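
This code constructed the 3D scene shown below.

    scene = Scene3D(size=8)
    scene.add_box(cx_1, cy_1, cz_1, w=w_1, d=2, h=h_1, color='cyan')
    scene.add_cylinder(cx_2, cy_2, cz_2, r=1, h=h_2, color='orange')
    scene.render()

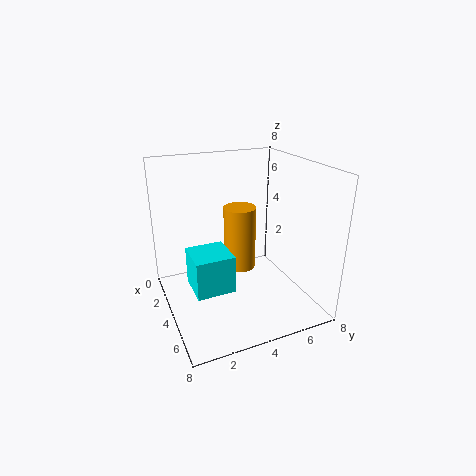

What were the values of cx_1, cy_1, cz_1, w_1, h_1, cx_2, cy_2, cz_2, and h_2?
cx_1 = 4, cy_1 = 1, cz_1 = 2, w_1 = 2, h_1 = 2, cx_2 = 2, cy_2 = 5, cz_2 = 1, h_2 = 4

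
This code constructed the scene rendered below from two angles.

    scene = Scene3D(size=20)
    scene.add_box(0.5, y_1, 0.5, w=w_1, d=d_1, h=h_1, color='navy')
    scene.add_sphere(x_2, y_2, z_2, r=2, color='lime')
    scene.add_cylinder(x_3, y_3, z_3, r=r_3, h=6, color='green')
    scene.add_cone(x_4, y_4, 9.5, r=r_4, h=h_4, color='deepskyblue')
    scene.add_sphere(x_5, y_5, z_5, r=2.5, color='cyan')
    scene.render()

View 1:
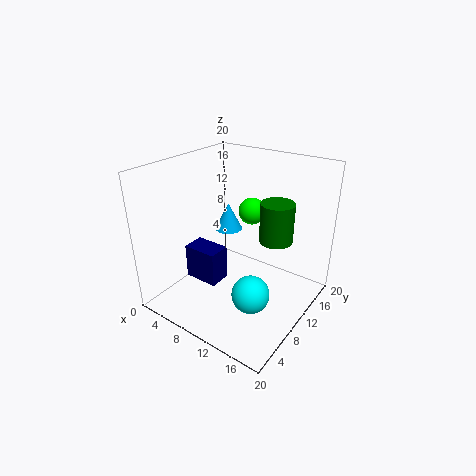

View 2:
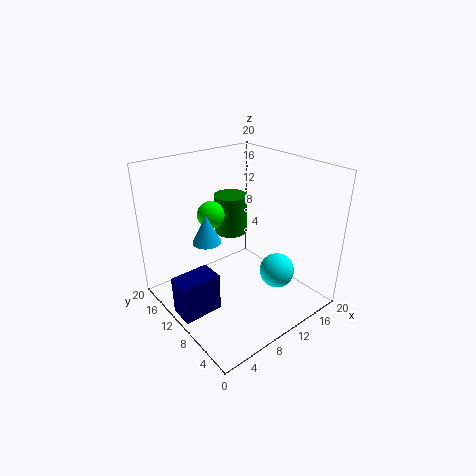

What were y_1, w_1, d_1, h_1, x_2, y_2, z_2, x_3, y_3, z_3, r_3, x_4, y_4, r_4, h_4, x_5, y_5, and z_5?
y_1 = 9, w_1 = 5.5, d_1 = 3.5, h_1 = 5.5, x_2 = 9, y_2 = 15, z_2 = 12, x_3 = 13, y_3 = 15.5, z_3 = 8, r_3 = 2.5, x_4 = 6.5, y_4 = 12.5, r_4 = 2, h_4 = 4, x_5 = 14.5, y_5 = 6.5, z_5 = 4.5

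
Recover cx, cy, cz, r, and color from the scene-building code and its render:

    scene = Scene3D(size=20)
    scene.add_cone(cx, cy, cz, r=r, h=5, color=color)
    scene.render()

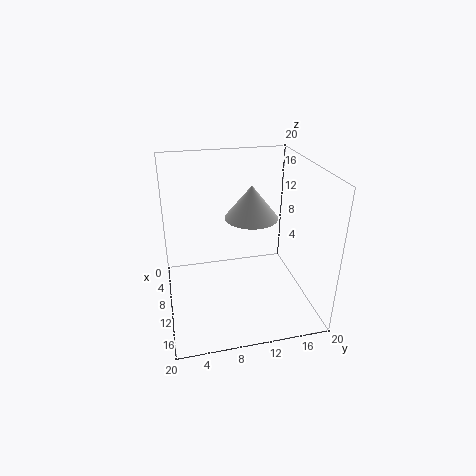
cx = 6, cy = 13, cz = 11, r = 4, color = 'lightgray'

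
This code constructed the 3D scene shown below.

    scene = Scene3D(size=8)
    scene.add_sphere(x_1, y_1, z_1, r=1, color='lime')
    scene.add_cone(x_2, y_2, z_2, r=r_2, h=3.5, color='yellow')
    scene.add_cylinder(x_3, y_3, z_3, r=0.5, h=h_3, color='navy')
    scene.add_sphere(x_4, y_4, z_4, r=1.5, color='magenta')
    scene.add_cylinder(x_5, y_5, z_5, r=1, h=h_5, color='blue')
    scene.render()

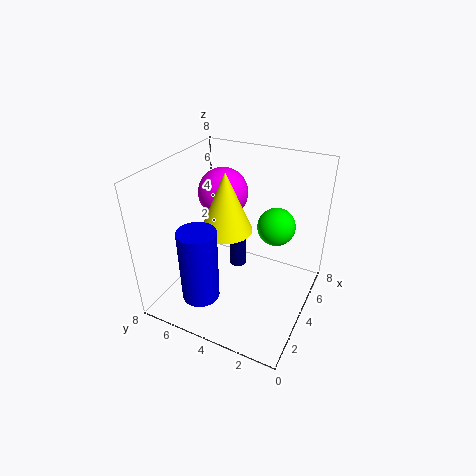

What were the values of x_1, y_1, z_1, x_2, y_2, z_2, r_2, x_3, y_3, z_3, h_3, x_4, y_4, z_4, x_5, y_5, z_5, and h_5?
x_1 = 4.5; y_1 = 2; z_1 = 5; x_2 = 4.5; y_2 = 5; z_2 = 4; r_2 = 1.5; x_3 = 5; y_3 = 4.5; z_3 = 1.5; h_3 = 2; x_4 = 6; y_4 = 6; z_4 = 5.5; x_5 = 1.5; y_5 = 5; z_5 = 1.5; h_5 = 4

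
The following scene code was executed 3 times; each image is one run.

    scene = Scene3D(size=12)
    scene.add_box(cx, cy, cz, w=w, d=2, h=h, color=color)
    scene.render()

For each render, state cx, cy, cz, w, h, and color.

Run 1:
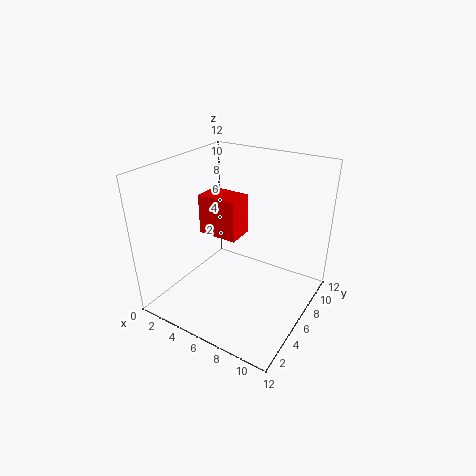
cx = 4.5; cy = 3; cz = 7.5; w = 3; h = 3; color = 'red'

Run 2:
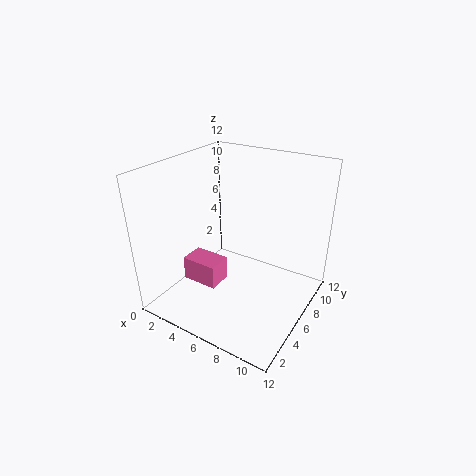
cx = 2.5; cy = 3; cz = 2.5; w = 3; h = 2; color = 'hotpink'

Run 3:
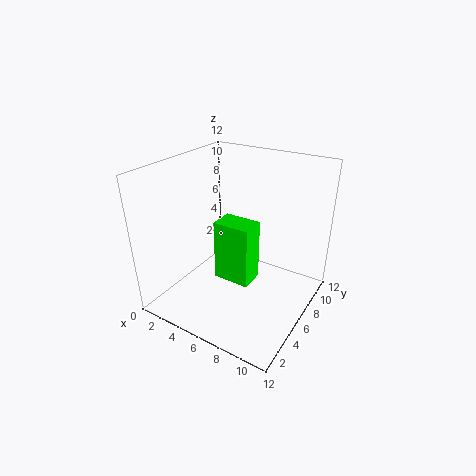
cx = 5; cy = 4; cz = 3; w = 3; h = 5; color = 'lime'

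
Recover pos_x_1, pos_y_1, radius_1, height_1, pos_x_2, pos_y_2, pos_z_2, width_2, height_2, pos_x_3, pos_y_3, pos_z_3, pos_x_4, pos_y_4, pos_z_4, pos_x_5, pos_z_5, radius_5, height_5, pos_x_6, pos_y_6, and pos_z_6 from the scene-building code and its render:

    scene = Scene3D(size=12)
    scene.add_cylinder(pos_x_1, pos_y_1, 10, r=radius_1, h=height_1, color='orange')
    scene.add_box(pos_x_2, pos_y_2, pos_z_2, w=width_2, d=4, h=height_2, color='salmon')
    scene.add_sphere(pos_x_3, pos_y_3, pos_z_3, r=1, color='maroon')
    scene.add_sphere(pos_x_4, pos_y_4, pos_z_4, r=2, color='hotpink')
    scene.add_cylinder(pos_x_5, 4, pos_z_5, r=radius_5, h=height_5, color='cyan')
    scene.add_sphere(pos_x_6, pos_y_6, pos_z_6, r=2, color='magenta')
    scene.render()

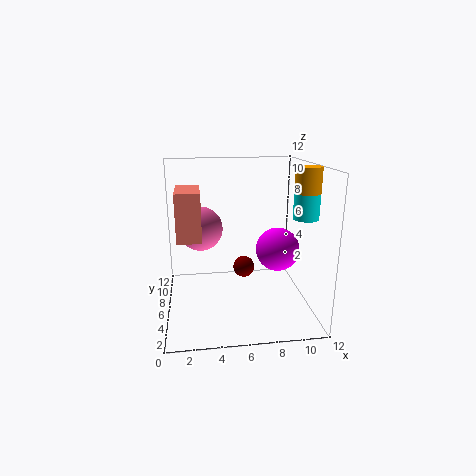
pos_x_1 = 11; pos_y_1 = 4; radius_1 = 1; height_1 = 2; pos_x_2 = 1; pos_y_2 = 5; pos_z_2 = 6; width_2 = 2; height_2 = 4; pos_x_3 = 7; pos_y_3 = 9; pos_z_3 = 2; pos_x_4 = 3; pos_y_4 = 9; pos_z_4 = 6; pos_x_5 = 11; pos_z_5 = 8; radius_5 = 1; height_5 = 2; pos_x_6 = 10; pos_y_6 = 8; pos_z_6 = 4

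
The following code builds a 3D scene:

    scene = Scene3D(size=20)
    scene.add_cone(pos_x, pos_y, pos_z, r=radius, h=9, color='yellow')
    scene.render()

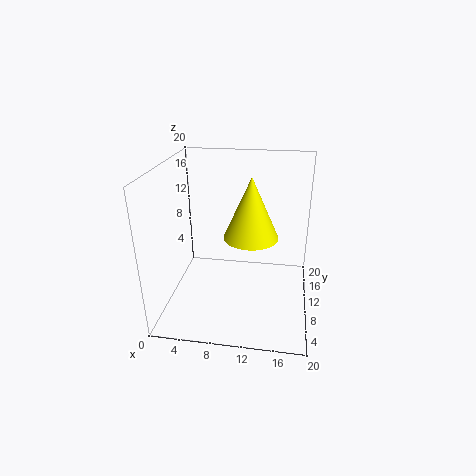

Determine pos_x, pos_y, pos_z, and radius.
pos_x = 11.5
pos_y = 12.5
pos_z = 9
radius = 4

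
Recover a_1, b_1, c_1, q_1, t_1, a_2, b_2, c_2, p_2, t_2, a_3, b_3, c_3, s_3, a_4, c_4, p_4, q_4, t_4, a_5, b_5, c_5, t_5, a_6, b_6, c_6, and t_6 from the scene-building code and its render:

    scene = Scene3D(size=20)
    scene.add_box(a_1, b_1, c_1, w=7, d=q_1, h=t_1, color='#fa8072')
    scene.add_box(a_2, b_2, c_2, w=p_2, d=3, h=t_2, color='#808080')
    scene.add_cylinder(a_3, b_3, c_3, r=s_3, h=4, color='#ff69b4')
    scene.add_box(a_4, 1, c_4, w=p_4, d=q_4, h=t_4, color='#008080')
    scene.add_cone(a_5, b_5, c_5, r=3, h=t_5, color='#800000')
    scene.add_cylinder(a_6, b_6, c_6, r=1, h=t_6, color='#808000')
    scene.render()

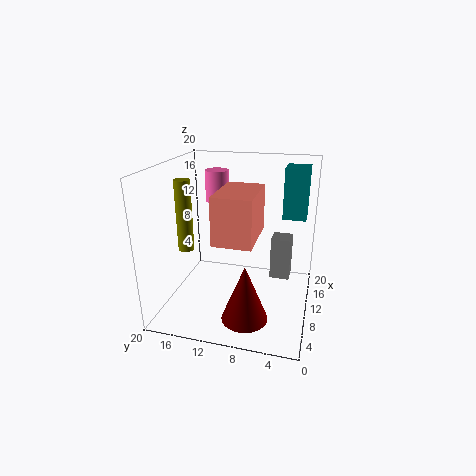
a_1 = 0.5
b_1 = 6
c_1 = 13
q_1 = 4.5
t_1 = 5.5
a_2 = 14
b_2 = 3
c_2 = 2
p_2 = 3
t_2 = 6.5
a_3 = 9
b_3 = 12.5
c_3 = 15.5
s_3 = 1.5
a_4 = 9.5
c_4 = 13.5
p_4 = 3.5
q_4 = 3
t_4 = 6.5
a_5 = 4
b_5 = 7.5
c_5 = 1.5
t_5 = 7.5
a_6 = 5
b_6 = 15.5
c_6 = 10
t_6 = 9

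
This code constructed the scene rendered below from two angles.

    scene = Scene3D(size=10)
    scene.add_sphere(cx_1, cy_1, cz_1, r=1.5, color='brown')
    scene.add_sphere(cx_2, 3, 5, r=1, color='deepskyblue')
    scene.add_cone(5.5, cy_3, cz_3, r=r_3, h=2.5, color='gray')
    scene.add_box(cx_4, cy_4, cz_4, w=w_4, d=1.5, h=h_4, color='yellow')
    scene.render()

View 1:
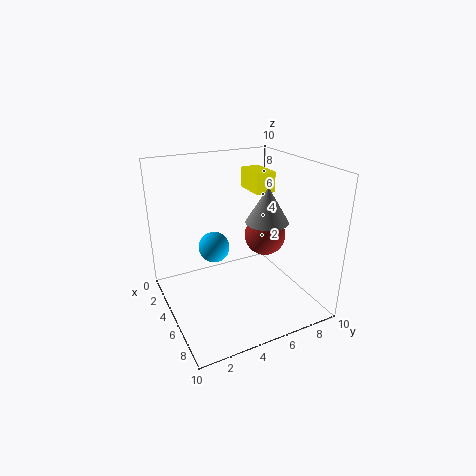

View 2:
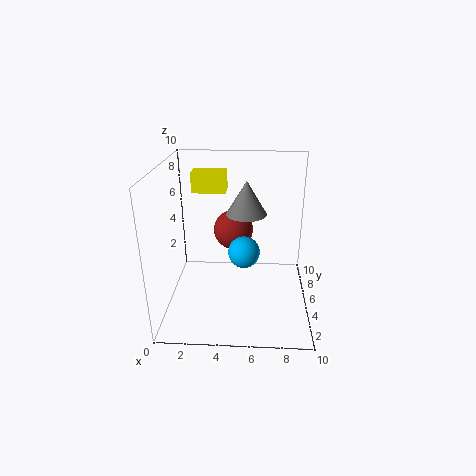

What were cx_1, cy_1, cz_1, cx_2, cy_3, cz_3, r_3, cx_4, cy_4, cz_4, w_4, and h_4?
cx_1 = 4.5
cy_1 = 7.5
cz_1 = 4.5
cx_2 = 5.5
cy_3 = 7
cz_3 = 6
r_3 = 1.5
cx_4 = 1.5
cy_4 = 7
cz_4 = 7.5
w_4 = 2.5
h_4 = 1.5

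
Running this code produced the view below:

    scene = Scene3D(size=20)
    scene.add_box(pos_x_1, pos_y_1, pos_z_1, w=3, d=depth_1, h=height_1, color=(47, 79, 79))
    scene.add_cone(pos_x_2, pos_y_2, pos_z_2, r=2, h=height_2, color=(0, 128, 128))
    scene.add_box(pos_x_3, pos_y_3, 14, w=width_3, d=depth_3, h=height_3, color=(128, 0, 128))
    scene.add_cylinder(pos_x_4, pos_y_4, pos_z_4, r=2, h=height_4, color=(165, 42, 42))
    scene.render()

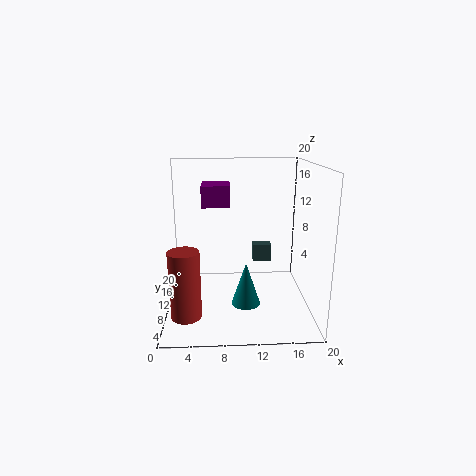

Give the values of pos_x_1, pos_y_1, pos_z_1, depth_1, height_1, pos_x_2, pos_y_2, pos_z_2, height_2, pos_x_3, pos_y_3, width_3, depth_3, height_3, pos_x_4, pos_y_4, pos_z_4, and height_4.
pos_x_1 = 13; pos_y_1 = 18; pos_z_1 = 3; depth_1 = 2; height_1 = 3; pos_x_2 = 11; pos_y_2 = 8; pos_z_2 = 1; height_2 = 6; pos_x_3 = 5; pos_y_3 = 11; width_3 = 4; depth_3 = 5; height_3 = 3; pos_x_4 = 3; pos_y_4 = 5; pos_z_4 = 1; height_4 = 9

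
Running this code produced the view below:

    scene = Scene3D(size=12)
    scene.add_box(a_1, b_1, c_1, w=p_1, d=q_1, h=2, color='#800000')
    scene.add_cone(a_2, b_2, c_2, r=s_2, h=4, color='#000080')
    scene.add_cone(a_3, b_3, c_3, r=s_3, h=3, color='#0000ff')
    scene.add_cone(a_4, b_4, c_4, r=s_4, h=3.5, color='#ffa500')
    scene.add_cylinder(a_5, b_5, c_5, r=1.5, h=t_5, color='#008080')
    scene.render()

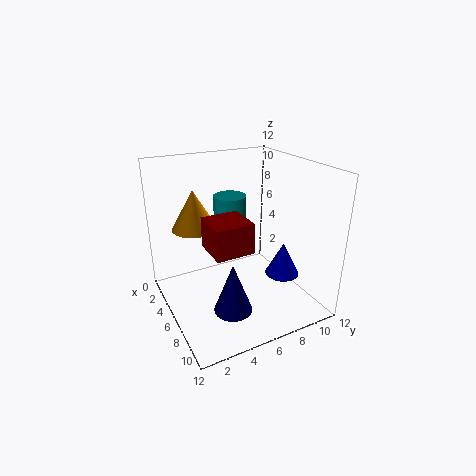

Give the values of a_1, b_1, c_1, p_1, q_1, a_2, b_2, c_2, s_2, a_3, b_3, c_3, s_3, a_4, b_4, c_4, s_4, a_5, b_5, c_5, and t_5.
a_1 = 9.5, b_1 = 1.5, c_1 = 8, p_1 = 2.5, q_1 = 2.5, a_2 = 9, b_2 = 4, c_2 = 1.5, s_2 = 1.5, a_3 = 7, b_3 = 10, c_3 = 2, s_3 = 1.5, a_4 = 2.5, b_4 = 3.5, c_4 = 6, s_4 = 2, a_5 = 2.5, b_5 = 7, c_5 = 6.5, t_5 = 2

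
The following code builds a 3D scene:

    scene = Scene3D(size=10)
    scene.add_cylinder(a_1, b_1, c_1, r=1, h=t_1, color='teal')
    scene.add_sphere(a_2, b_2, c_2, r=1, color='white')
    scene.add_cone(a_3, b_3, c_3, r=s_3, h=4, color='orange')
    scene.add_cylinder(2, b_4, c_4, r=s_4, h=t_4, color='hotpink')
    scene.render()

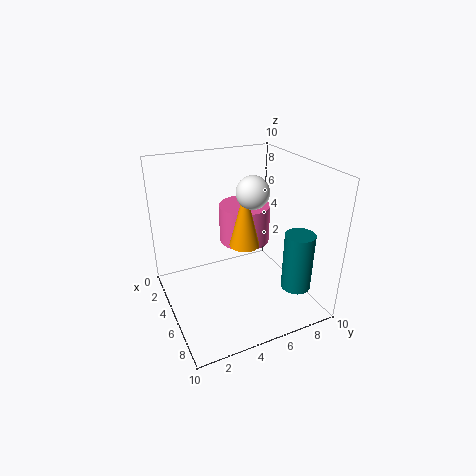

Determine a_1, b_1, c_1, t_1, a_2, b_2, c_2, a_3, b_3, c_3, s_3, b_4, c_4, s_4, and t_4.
a_1 = 8, b_1 = 8, c_1 = 2, t_1 = 4, a_2 = 7, b_2 = 5, c_2 = 9, a_3 = 6, b_3 = 5, c_3 = 5, s_3 = 1, b_4 = 7, c_4 = 3, s_4 = 2, t_4 = 3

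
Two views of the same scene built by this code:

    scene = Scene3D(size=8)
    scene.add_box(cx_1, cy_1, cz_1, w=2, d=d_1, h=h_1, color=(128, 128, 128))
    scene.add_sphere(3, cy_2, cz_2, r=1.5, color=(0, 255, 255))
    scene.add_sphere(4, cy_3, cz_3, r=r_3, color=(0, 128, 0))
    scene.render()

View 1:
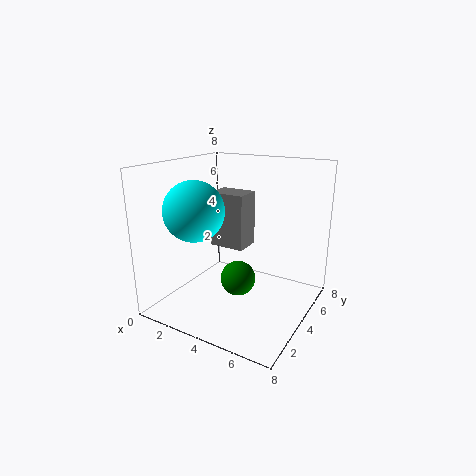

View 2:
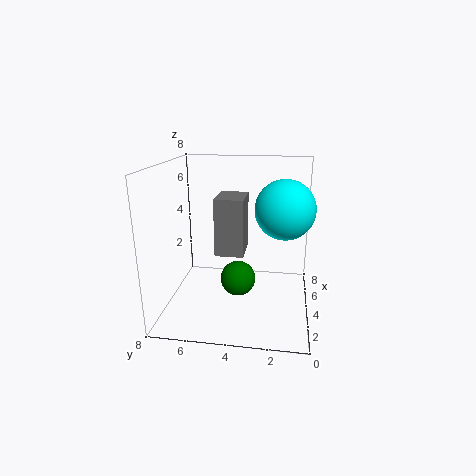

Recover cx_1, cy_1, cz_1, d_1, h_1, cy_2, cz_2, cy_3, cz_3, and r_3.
cx_1 = 2.5, cy_1 = 3.5, cz_1 = 3.5, d_1 = 1.5, h_1 = 3, cy_2 = 1.5, cz_2 = 6, cy_3 = 4, cz_3 = 1.5, r_3 = 1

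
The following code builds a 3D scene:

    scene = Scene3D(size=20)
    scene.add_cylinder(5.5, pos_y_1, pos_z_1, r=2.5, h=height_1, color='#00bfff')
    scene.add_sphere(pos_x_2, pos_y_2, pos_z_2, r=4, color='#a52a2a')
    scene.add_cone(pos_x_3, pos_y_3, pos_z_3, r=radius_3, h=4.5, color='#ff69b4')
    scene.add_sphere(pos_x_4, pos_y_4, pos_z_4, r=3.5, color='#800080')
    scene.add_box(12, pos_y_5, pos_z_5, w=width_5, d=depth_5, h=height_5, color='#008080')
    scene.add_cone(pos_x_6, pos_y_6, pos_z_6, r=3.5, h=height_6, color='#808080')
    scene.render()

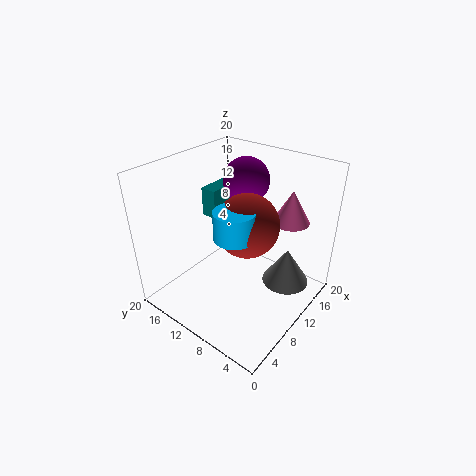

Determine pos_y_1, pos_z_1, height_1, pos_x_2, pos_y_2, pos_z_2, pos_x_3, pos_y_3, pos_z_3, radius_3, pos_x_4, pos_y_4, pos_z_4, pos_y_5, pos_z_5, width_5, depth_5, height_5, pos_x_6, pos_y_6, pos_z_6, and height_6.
pos_y_1 = 7, pos_z_1 = 13.5, height_1 = 3.5, pos_x_2 = 8, pos_y_2 = 7, pos_z_2 = 14, pos_x_3 = 14.5, pos_y_3 = 4.5, pos_z_3 = 12.5, radius_3 = 2.5, pos_x_4 = 16.5, pos_y_4 = 13.5, pos_z_4 = 15.5, pos_y_5 = 16, pos_z_5 = 10, width_5 = 6.5, depth_5 = 2.5, height_5 = 4.5, pos_x_6 = 15.5, pos_y_6 = 5, pos_z_6 = 1.5, height_6 = 5.5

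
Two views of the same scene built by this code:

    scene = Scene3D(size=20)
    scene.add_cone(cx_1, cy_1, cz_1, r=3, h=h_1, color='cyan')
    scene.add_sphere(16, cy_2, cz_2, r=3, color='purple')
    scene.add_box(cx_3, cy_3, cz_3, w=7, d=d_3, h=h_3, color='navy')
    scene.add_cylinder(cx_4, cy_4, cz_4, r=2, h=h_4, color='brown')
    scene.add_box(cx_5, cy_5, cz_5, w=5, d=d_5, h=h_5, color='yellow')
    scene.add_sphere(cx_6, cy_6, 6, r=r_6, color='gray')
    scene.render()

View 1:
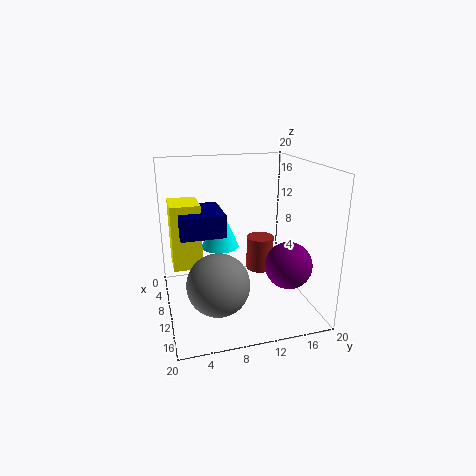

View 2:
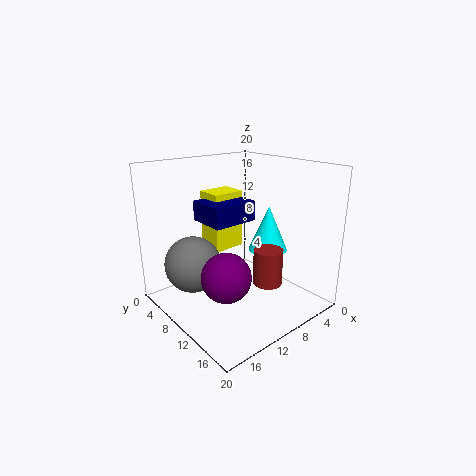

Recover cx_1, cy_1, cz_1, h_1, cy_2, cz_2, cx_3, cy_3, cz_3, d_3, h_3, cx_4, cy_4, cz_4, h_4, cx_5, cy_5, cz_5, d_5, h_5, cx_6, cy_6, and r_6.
cx_1 = 3, cy_1 = 9, cz_1 = 6, h_1 = 7, cy_2 = 15, cz_2 = 8, cx_3 = 5, cy_3 = 2, cz_3 = 11, d_3 = 6, h_3 = 3, cx_4 = 8, cy_4 = 14, cz_4 = 4, h_4 = 5, cx_5 = 5, cy_5 = 1, cz_5 = 6, d_5 = 4, h_5 = 9, cx_6 = 15, cy_6 = 6, r_6 = 4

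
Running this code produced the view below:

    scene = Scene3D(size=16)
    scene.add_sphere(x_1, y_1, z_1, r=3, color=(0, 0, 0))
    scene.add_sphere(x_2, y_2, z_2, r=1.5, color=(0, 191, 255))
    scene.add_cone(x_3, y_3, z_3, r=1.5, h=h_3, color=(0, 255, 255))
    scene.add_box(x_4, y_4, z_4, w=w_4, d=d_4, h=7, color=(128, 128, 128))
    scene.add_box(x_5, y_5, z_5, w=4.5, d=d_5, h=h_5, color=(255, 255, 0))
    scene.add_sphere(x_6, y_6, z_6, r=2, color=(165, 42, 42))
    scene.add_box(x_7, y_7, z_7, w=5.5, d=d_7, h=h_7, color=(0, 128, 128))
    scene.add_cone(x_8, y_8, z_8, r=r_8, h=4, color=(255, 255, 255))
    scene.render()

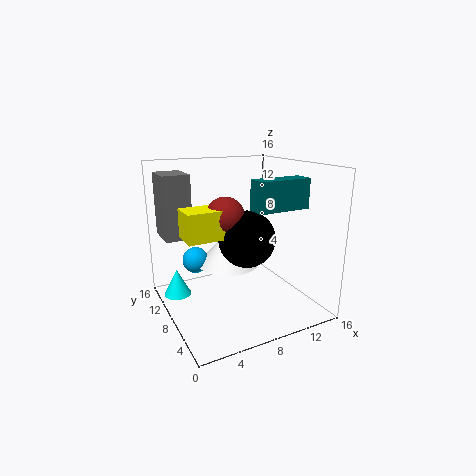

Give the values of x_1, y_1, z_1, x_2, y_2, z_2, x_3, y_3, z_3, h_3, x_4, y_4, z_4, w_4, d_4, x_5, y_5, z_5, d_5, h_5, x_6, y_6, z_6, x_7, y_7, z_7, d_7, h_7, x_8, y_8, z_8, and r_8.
x_1 = 8; y_1 = 6; z_1 = 8.5; x_2 = 4; y_2 = 11; z_2 = 5; x_3 = 1.5; y_3 = 10.5; z_3 = 1.5; h_3 = 3; x_4 = 0.5; y_4 = 10; z_4 = 8; w_4 = 3; d_4 = 4; x_5 = 1.5; y_5 = 5.5; z_5 = 9; d_5 = 3; h_5 = 3; x_6 = 6; y_6 = 7; z_6 = 11; x_7 = 7.5; y_7 = 2.5; z_7 = 12; d_7 = 2; h_7 = 3; x_8 = 7.5; y_8 = 9.5; z_8 = 4.5; r_8 = 3.5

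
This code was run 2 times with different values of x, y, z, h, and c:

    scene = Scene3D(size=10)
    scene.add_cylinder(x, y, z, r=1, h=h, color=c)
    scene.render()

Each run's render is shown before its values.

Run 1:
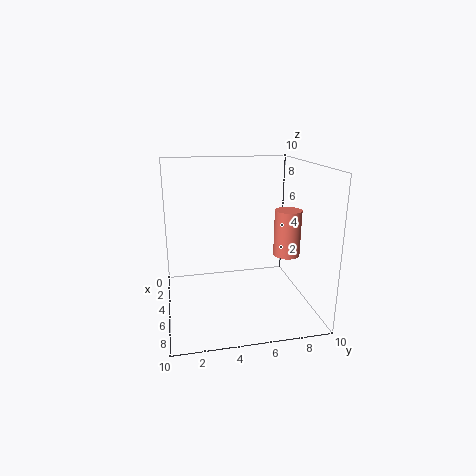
x = 4; y = 9; z = 3; h = 3.5; c = 'salmon'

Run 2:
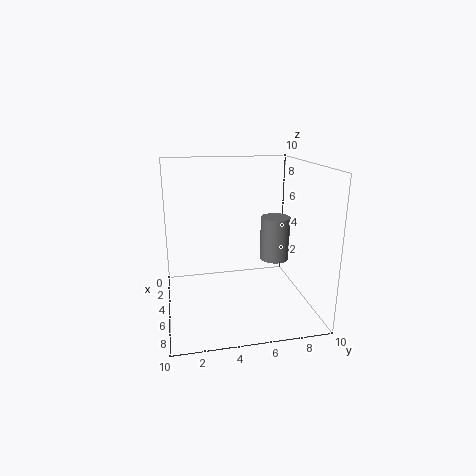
x = 5.5; y = 7.5; z = 3.5; h = 3; c = 'gray'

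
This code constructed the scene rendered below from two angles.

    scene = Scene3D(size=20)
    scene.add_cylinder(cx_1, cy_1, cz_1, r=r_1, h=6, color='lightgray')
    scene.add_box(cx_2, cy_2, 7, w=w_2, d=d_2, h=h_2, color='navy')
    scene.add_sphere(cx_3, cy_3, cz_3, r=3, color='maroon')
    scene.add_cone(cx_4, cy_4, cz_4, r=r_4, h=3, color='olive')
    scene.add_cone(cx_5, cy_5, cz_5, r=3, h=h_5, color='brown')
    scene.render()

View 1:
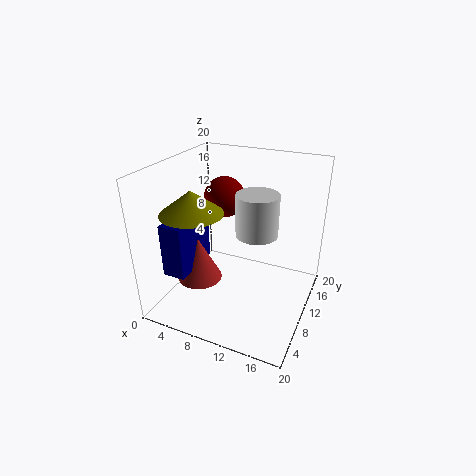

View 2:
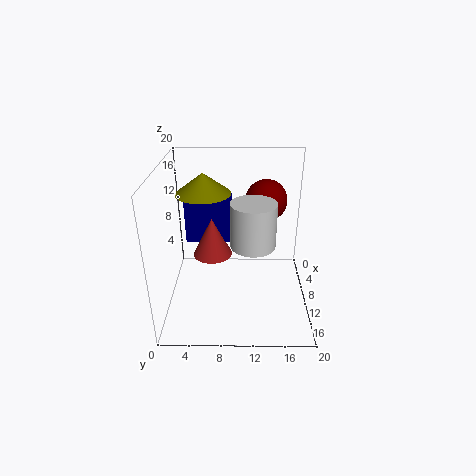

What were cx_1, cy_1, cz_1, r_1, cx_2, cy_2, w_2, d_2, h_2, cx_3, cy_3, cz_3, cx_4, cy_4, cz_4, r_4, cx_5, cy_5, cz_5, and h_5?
cx_1 = 12; cy_1 = 12; cz_1 = 10; r_1 = 3; cx_2 = 3; cy_2 = 2; w_2 = 3; d_2 = 7; h_2 = 7; cx_3 = 6; cy_3 = 14; cz_3 = 14; cx_4 = 6; cy_4 = 5; cz_4 = 15; r_4 = 4; cx_5 = 6; cy_5 = 6; cz_5 = 5; h_5 = 6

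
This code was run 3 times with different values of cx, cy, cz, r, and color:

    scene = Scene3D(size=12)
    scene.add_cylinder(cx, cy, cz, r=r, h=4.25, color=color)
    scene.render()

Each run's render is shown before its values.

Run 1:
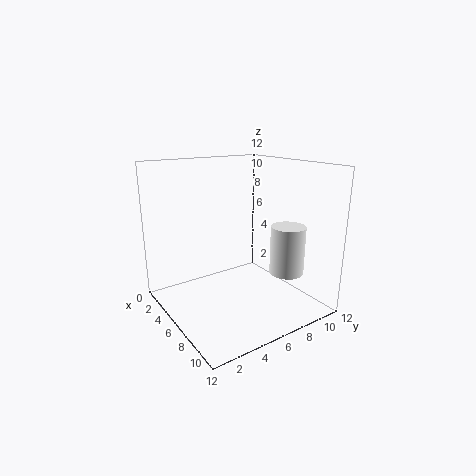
cx = 7.75; cy = 10; cz = 2.5; r = 1.5; color = 'white'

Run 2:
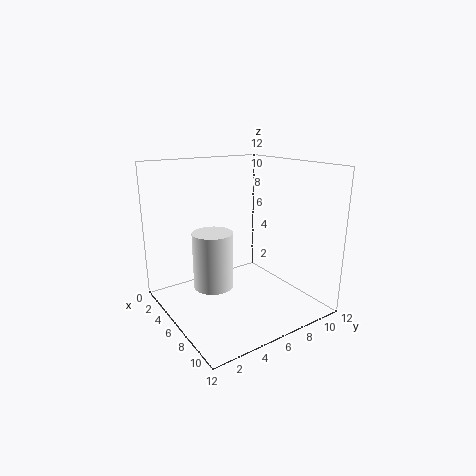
cx = 7.5; cy = 2.75; cz = 3.25; r = 1.5; color = 'white'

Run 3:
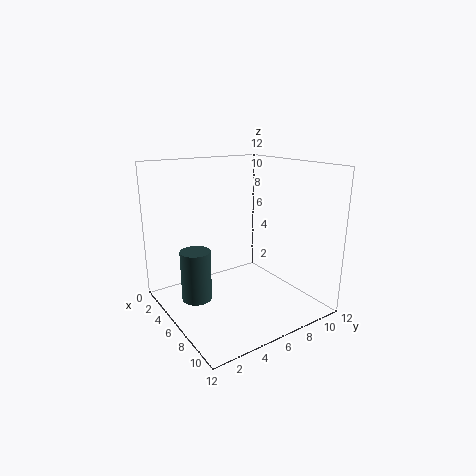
cx = 5; cy = 2.5; cz = 1; r = 1.25; color = 'darkslategray'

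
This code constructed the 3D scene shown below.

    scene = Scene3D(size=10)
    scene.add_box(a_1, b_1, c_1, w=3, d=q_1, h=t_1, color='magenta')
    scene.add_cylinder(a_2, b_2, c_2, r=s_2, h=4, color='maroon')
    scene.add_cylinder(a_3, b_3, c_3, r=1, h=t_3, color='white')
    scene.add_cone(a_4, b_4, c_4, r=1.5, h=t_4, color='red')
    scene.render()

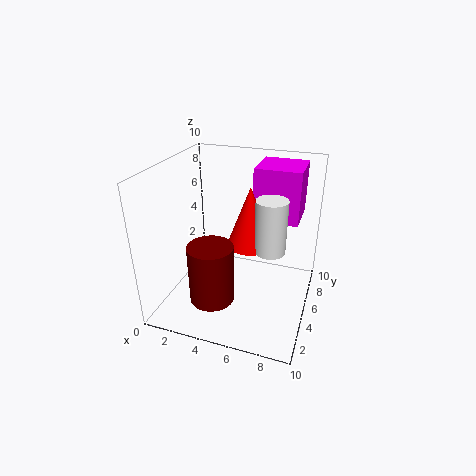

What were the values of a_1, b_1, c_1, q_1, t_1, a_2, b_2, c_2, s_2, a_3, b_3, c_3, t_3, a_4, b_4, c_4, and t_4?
a_1 = 6
b_1 = 5
c_1 = 6.5
q_1 = 3
t_1 = 3.5
a_2 = 4
b_2 = 2.5
c_2 = 1.5
s_2 = 1.5
a_3 = 7.5
b_3 = 4
c_3 = 5
t_3 = 3.5
a_4 = 6
b_4 = 4.5
c_4 = 5
t_4 = 4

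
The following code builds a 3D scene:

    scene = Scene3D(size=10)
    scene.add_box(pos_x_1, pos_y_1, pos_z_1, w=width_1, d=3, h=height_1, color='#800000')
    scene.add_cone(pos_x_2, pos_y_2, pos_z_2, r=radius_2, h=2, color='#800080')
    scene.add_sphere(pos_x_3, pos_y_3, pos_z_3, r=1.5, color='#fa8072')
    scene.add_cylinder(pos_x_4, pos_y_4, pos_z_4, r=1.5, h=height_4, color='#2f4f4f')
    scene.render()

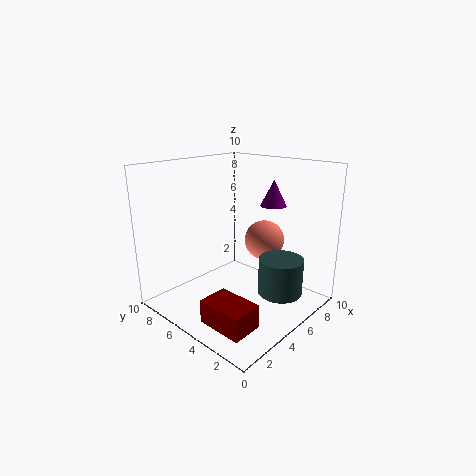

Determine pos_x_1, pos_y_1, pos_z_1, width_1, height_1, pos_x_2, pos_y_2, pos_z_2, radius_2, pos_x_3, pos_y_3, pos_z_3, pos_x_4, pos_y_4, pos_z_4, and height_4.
pos_x_1 = 0.5
pos_y_1 = 1
pos_z_1 = 1
width_1 = 2
height_1 = 1.5
pos_x_2 = 9
pos_y_2 = 5
pos_z_2 = 6.5
radius_2 = 1
pos_x_3 = 8
pos_y_3 = 5
pos_z_3 = 4
pos_x_4 = 6
pos_y_4 = 2
pos_z_4 = 1.5
height_4 = 2.5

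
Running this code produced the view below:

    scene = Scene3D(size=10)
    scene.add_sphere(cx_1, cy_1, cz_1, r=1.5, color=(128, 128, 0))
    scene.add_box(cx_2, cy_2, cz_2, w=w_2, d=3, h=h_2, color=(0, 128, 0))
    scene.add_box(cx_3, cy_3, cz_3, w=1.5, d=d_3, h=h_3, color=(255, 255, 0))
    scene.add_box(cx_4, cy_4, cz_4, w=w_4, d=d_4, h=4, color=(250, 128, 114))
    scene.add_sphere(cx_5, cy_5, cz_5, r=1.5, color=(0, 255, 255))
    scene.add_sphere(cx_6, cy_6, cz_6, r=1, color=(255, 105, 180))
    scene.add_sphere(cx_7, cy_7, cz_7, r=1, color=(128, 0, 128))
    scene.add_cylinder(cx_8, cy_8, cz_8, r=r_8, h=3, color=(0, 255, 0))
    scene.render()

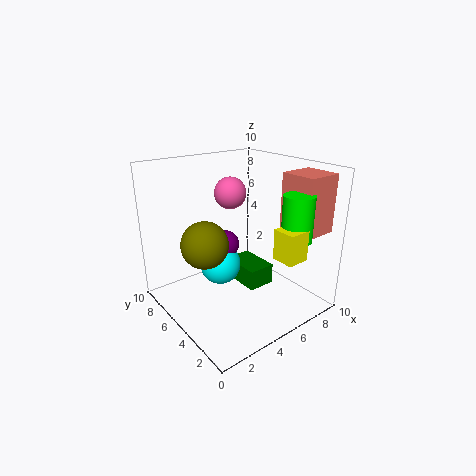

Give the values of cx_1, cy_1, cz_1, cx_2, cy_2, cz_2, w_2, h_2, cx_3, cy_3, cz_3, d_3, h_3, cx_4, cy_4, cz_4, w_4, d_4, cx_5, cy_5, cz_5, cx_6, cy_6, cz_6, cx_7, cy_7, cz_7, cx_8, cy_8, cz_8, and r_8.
cx_1 = 2
cy_1 = 4.5
cz_1 = 5.5
cx_2 = 5.5
cy_2 = 4
cz_2 = 1
w_2 = 2
h_2 = 1.5
cx_3 = 5.5
cy_3 = 0.5
cz_3 = 4.5
d_3 = 1.5
h_3 = 2
cx_4 = 7.5
cy_4 = 1
cz_4 = 5.5
w_4 = 2.5
d_4 = 2.5
cx_5 = 4.5
cy_5 = 6.5
cz_5 = 2.5
cx_6 = 4
cy_6 = 4.5
cz_6 = 8.5
cx_7 = 5
cy_7 = 6.5
cz_7 = 4
cx_8 = 7
cy_8 = 1.5
cz_8 = 5.5
r_8 = 1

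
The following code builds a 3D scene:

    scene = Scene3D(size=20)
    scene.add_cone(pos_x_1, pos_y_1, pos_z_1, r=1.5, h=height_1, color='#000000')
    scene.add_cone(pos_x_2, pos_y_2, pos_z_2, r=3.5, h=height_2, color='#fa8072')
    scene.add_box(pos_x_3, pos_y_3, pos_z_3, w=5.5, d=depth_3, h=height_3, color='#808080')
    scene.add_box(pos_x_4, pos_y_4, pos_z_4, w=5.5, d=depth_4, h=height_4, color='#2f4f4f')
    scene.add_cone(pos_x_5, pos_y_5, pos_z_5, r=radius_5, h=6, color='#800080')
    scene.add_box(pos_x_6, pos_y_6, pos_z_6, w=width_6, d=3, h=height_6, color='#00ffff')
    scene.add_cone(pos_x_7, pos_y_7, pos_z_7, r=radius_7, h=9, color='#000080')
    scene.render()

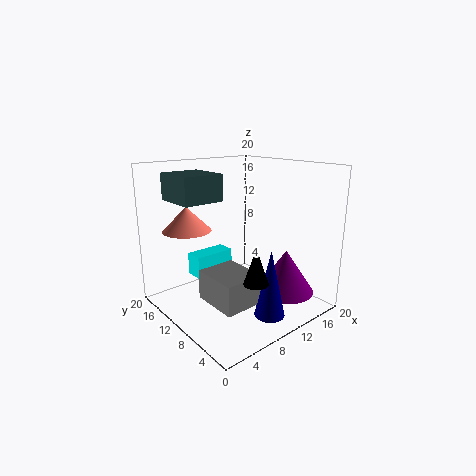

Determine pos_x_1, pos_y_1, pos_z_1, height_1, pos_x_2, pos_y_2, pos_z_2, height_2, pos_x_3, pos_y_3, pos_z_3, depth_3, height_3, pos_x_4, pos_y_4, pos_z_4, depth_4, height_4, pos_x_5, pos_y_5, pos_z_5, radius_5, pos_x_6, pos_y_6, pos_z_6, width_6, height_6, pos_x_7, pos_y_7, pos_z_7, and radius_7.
pos_x_1 = 6.5
pos_y_1 = 2.5
pos_z_1 = 7
height_1 = 4.5
pos_x_2 = 5.5
pos_y_2 = 16
pos_z_2 = 10.5
height_2 = 3.5
pos_x_3 = 4
pos_y_3 = 4.5
pos_z_3 = 2.5
depth_3 = 6.5
height_3 = 4
pos_x_4 = 2
pos_y_4 = 10
pos_z_4 = 15.5
depth_4 = 6
height_4 = 3.5
pos_x_5 = 14.5
pos_y_5 = 5
pos_z_5 = 2.5
radius_5 = 4
pos_x_6 = 7.5
pos_y_6 = 16.5
pos_z_6 = 2
width_6 = 6.5
height_6 = 3.5
pos_x_7 = 10
pos_y_7 = 3.5
pos_z_7 = 1
radius_7 = 2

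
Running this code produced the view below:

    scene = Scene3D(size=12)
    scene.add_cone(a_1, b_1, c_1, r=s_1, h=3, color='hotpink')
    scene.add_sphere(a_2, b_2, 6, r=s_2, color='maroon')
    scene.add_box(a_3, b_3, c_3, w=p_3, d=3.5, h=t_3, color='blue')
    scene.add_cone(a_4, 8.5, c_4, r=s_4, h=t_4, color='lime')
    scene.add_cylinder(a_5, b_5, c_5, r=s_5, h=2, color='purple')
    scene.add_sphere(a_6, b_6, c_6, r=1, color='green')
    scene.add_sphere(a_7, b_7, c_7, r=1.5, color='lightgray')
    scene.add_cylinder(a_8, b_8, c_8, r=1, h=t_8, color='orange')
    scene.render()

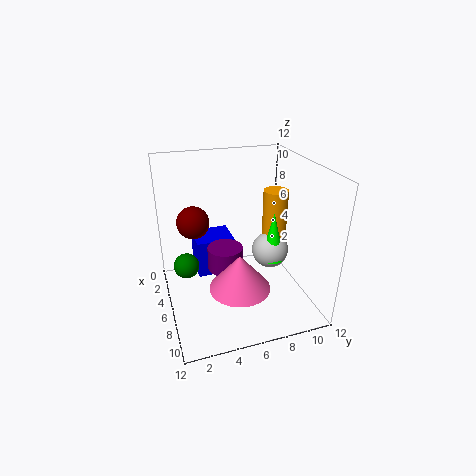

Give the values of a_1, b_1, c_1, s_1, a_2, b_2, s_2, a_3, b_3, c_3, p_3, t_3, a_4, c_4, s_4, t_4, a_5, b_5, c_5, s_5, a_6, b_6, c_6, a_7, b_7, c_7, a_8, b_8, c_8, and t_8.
a_1 = 8; b_1 = 5.5; c_1 = 2.5; s_1 = 2.5; a_2 = 2; b_2 = 3; s_2 = 1.5; a_3 = 0.5; b_3 = 3; c_3 = 1; p_3 = 3; t_3 = 3.5; a_4 = 7.5; c_4 = 4.5; s_4 = 1; t_4 = 4; a_5 = 5.5; b_5 = 5; c_5 = 3; s_5 = 1.5; a_6 = 6.5; b_6 = 1.5; c_6 = 4.5; a_7 = 7; b_7 = 8.5; c_7 = 5; a_8 = 6.5; b_8 = 9; c_8 = 4.5; t_8 = 5.5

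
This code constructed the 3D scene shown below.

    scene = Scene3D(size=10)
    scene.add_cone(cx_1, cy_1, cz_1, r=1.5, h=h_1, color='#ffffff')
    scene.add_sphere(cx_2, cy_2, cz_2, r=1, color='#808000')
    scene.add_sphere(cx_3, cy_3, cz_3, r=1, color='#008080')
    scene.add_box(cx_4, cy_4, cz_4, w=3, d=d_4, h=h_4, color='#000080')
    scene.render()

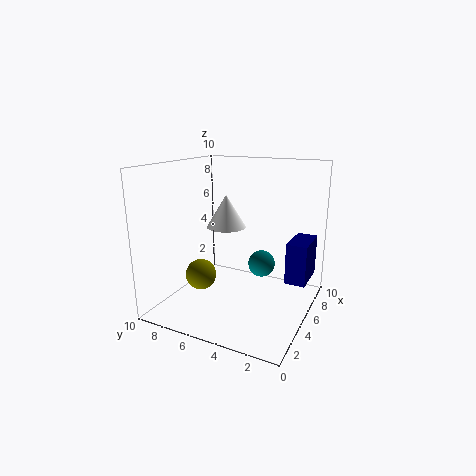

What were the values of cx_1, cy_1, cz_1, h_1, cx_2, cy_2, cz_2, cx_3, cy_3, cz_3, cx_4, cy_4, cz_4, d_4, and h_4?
cx_1 = 7, cy_1 = 7, cz_1 = 5, h_1 = 2.5, cx_2 = 2.5, cy_2 = 6.5, cz_2 = 3, cx_3 = 7, cy_3 = 4, cz_3 = 2.5, cx_4 = 6.5, cy_4 = 0.5, cz_4 = 1.5, d_4 = 1.5, h_4 = 3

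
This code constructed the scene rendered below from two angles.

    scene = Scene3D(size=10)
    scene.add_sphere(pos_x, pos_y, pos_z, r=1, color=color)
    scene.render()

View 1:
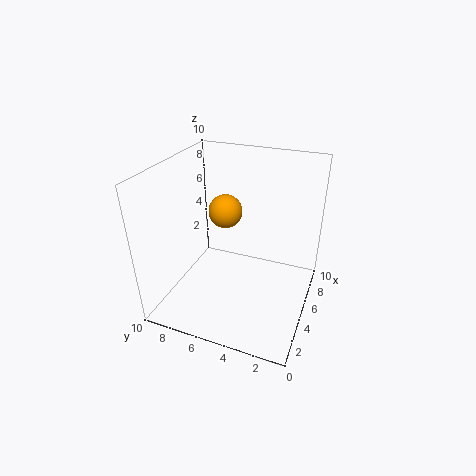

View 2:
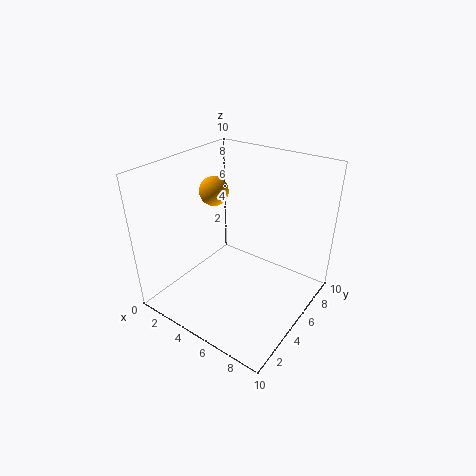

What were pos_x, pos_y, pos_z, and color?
pos_x = 3
pos_y = 5
pos_z = 8
color = 'orange'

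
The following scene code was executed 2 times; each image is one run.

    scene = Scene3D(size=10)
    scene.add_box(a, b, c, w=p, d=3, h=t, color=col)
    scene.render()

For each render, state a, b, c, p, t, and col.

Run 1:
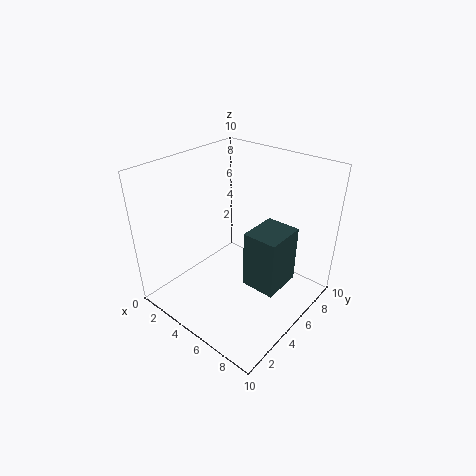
a = 5.5
b = 5
c = 1.25
p = 2.5
t = 4.25
col = 'darkslategray'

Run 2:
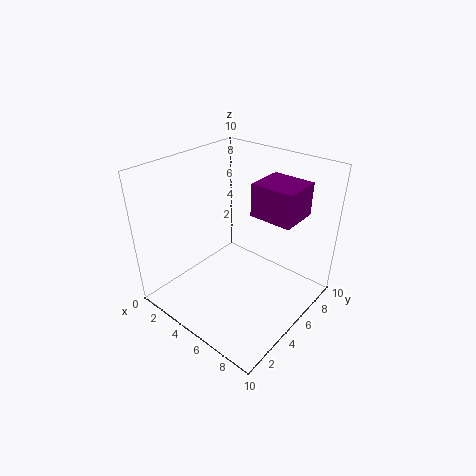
a = 4.5
b = 7
c = 5.75
p = 3.25
t = 2.5
col = 'purple'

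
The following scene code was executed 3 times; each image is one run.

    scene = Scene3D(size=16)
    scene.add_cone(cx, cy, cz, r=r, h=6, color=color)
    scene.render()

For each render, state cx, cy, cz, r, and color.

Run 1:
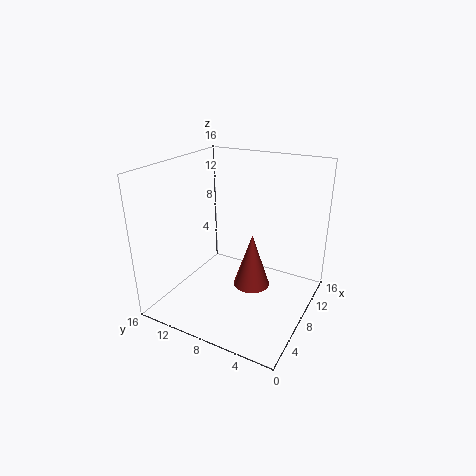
cx = 7.5; cy = 6; cz = 3; r = 2; color = 'brown'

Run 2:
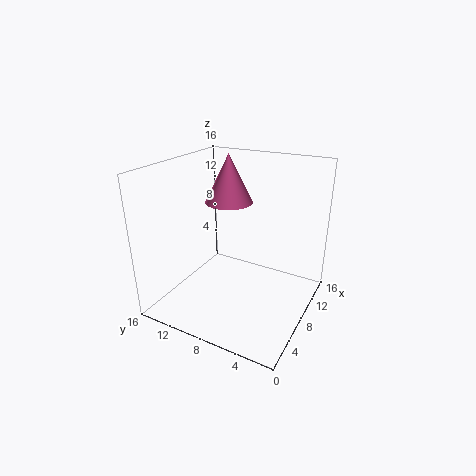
cx = 13; cy = 12; cz = 10; r = 3; color = 'hotpink'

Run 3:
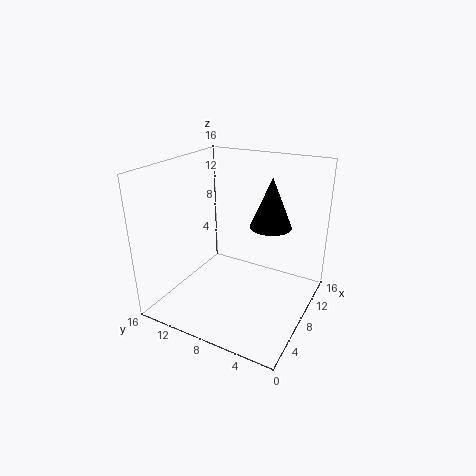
cx = 12.5; cy = 6; cz = 8; r = 2.5; color = 'black'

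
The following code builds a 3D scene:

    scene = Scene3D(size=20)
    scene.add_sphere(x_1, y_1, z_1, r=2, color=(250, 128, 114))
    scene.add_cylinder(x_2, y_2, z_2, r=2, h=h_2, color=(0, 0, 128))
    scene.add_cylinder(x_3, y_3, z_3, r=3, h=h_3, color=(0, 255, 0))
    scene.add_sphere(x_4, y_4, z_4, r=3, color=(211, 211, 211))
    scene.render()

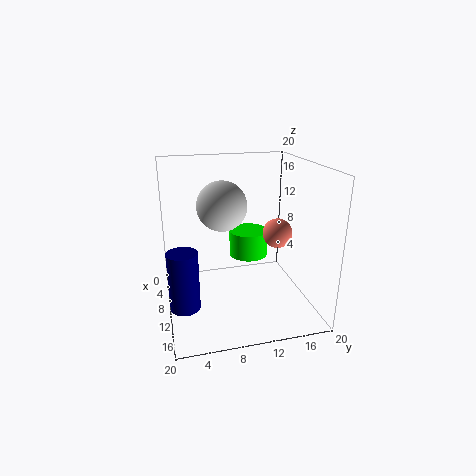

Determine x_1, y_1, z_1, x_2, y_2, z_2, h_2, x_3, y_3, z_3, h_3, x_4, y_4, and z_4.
x_1 = 12, y_1 = 15, z_1 = 11, x_2 = 13, y_2 = 2, z_2 = 2, h_2 = 8, x_3 = 5, y_3 = 13, z_3 = 5, h_3 = 4, x_4 = 14, y_4 = 7, z_4 = 16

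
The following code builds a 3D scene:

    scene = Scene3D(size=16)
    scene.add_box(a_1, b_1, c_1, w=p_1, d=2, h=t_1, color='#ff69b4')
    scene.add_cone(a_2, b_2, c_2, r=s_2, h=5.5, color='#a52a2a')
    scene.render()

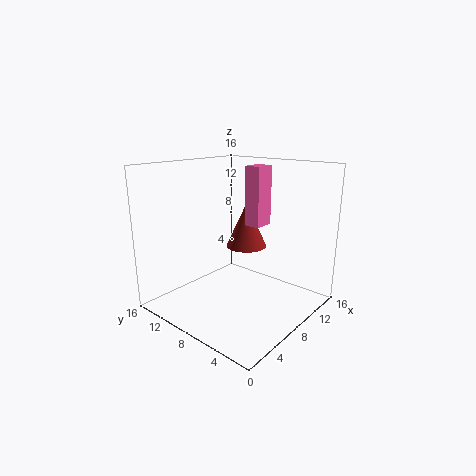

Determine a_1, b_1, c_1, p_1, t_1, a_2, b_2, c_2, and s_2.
a_1 = 11; b_1 = 7.5; c_1 = 8.5; p_1 = 2.5; t_1 = 7; a_2 = 12; b_2 = 10; c_2 = 5.5; s_2 = 2.5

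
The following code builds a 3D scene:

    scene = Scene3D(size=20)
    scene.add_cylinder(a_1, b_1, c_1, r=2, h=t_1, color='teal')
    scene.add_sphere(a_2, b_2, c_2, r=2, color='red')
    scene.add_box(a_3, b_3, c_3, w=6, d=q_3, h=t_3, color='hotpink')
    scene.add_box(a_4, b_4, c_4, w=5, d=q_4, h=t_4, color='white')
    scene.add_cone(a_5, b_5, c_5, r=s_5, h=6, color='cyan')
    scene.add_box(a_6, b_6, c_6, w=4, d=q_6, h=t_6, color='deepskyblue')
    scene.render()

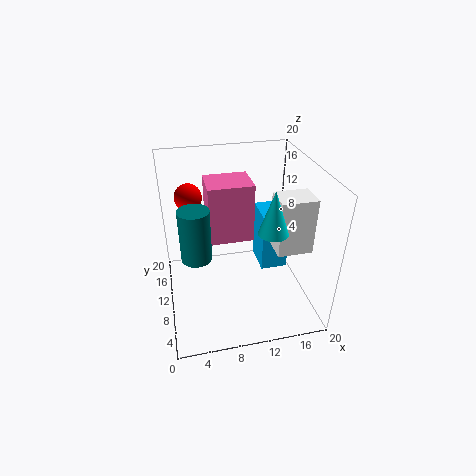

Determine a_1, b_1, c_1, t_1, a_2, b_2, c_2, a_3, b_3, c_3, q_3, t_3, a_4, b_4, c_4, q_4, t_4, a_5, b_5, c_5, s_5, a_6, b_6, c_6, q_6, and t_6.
a_1 = 4; b_1 = 8; c_1 = 9; t_1 = 7; a_2 = 4; b_2 = 16; c_2 = 14; a_3 = 6; b_3 = 9; c_3 = 10; q_3 = 5; t_3 = 8; a_4 = 15; b_4 = 7; c_4 = 8; q_4 = 4; t_4 = 8; a_5 = 14; b_5 = 7; c_5 = 12; s_5 = 2; a_6 = 14; b_6 = 11; c_6 = 3; q_6 = 5; t_6 = 9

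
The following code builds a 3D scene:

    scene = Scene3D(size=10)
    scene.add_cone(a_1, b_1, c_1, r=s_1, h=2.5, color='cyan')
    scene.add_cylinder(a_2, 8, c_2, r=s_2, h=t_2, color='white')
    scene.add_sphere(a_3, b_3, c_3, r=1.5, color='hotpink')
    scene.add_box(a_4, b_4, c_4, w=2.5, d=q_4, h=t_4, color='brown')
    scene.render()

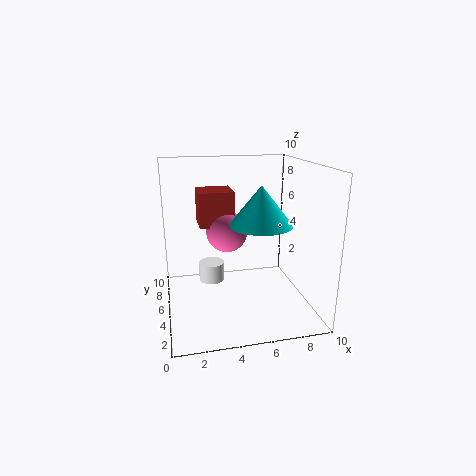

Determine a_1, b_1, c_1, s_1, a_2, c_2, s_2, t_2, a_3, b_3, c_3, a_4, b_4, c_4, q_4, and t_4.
a_1 = 6
b_1 = 3
c_1 = 6.5
s_1 = 2
a_2 = 3.5
c_2 = 0.5
s_2 = 1
t_2 = 1.5
a_3 = 4.5
b_3 = 6.5
c_3 = 5
a_4 = 2.5
b_4 = 6
c_4 = 5.5
q_4 = 2.5
t_4 = 2.5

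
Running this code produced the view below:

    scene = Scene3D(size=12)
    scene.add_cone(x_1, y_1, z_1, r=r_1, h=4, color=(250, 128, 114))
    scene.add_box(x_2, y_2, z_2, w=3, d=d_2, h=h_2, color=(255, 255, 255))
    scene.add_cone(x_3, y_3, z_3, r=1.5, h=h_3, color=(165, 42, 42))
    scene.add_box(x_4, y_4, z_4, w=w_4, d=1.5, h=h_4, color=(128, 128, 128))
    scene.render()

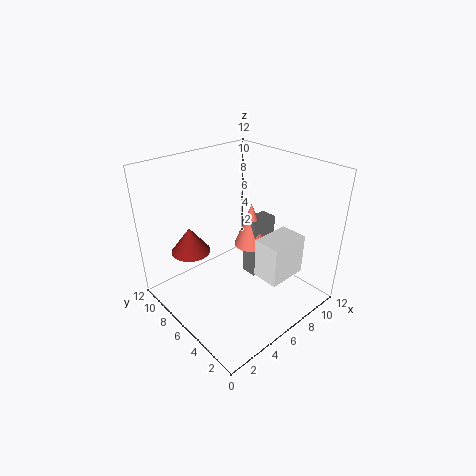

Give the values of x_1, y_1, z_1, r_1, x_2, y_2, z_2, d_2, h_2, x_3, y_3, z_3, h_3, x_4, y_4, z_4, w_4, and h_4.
x_1 = 8.5
y_1 = 7
z_1 = 4
r_1 = 1.5
x_2 = 4.5
y_2 = 0.5
z_2 = 5
d_2 = 2
h_2 = 3
x_3 = 2
y_3 = 7
z_3 = 6
h_3 = 2
x_4 = 8
y_4 = 6
z_4 = 1
w_4 = 2.5
h_4 = 5.5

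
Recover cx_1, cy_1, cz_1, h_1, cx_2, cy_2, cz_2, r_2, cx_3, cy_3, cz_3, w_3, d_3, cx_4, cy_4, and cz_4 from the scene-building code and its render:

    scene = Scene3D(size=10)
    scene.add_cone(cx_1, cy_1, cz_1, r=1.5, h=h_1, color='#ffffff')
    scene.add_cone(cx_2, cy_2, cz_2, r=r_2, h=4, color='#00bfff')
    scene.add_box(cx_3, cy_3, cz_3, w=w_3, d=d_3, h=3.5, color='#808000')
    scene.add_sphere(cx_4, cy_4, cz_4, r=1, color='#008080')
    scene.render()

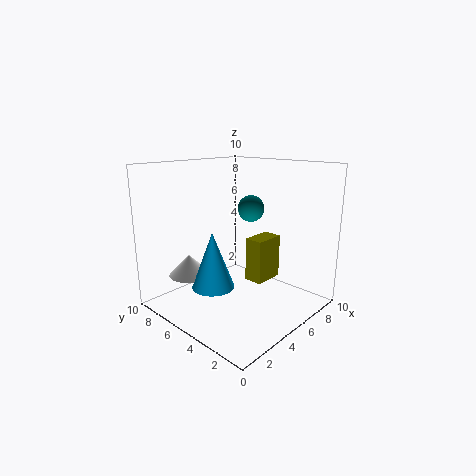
cx_1 = 3; cy_1 = 8; cz_1 = 2; h_1 = 1.5; cx_2 = 3.5; cy_2 = 6; cz_2 = 1.5; r_2 = 1.5; cx_3 = 7.5; cy_3 = 5; cz_3 = 0.5; w_3 = 2.5; d_3 = 1.5; cx_4 = 7.5; cy_4 = 6; cz_4 = 6.5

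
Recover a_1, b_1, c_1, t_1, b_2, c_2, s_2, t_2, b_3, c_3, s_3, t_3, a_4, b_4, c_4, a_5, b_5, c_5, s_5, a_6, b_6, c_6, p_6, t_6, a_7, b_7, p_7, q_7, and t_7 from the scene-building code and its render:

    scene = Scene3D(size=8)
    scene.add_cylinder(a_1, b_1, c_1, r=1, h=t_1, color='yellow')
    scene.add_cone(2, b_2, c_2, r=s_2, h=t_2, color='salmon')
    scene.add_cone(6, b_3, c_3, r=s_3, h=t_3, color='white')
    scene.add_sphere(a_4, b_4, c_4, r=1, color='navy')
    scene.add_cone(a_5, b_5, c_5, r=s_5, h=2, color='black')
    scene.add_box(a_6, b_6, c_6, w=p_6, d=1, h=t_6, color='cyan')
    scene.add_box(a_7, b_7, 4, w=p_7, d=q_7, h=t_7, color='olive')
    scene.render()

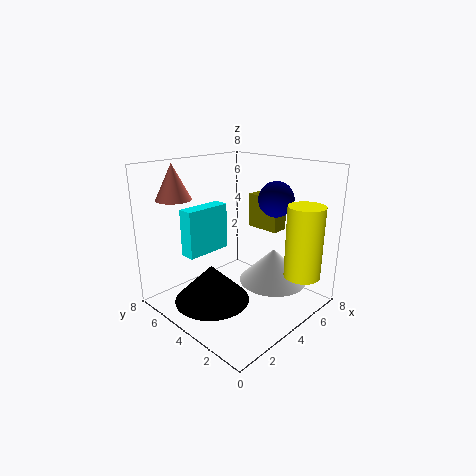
a_1 = 6; b_1 = 1; c_1 = 2; t_1 = 4; b_2 = 7; c_2 = 6; s_2 = 1; t_2 = 2; b_3 = 3; c_3 = 1; s_3 = 2; t_3 = 2; a_4 = 6; b_4 = 3; c_4 = 6; a_5 = 2; b_5 = 4; c_5 = 1; s_5 = 2; a_6 = 3; b_6 = 7; c_6 = 2; p_6 = 3; t_6 = 3; a_7 = 6; b_7 = 3; p_7 = 1; q_7 = 2; t_7 = 2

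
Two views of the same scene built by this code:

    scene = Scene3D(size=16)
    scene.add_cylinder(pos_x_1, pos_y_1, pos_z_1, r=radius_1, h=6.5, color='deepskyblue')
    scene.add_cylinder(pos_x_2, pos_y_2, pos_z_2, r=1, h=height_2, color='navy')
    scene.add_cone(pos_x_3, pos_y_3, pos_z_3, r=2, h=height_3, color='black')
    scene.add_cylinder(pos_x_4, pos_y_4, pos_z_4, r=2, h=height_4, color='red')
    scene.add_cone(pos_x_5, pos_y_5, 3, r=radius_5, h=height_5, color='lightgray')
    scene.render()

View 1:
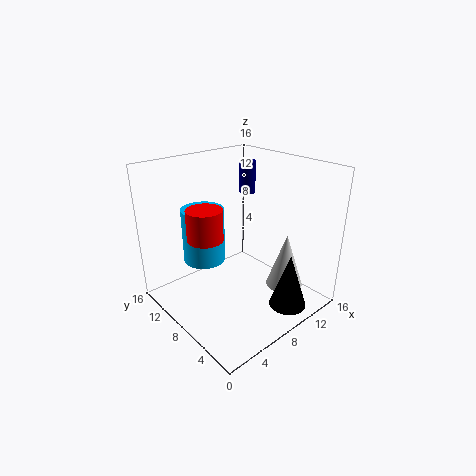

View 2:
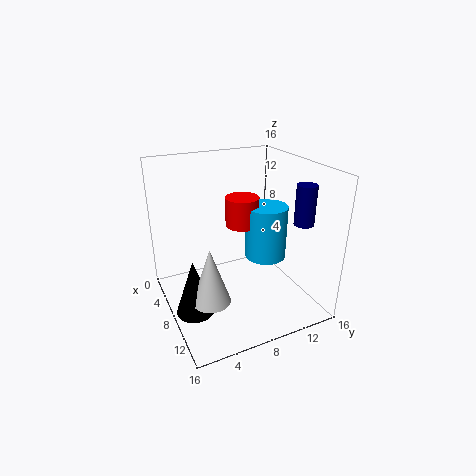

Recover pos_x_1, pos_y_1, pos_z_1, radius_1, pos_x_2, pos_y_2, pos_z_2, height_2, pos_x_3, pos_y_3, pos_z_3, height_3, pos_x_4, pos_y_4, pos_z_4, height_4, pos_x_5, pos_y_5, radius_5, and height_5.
pos_x_1 = 6.5; pos_y_1 = 12.5; pos_z_1 = 4; radius_1 = 2.5; pos_x_2 = 13.5; pos_y_2 = 12.5; pos_z_2 = 11; height_2 = 4; pos_x_3 = 10; pos_y_3 = 2; pos_z_3 = 1.5; height_3 = 6; pos_x_4 = 5; pos_y_4 = 10; pos_z_4 = 8; height_4 = 3.5; pos_x_5 = 11; pos_y_5 = 3.5; radius_5 = 2; height_5 = 6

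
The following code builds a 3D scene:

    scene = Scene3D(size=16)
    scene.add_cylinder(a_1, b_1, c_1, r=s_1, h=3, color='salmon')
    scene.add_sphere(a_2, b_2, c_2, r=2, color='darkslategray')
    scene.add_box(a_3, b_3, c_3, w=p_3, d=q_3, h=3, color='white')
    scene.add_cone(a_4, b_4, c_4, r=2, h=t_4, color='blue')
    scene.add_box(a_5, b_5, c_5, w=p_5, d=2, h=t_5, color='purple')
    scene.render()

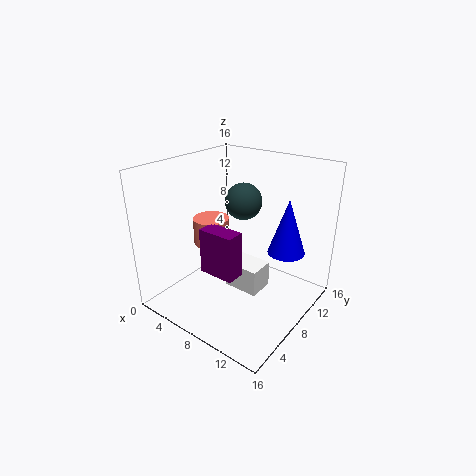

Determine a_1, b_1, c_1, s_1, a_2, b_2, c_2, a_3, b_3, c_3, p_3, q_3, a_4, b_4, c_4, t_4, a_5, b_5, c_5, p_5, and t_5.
a_1 = 5, b_1 = 7, c_1 = 7, s_1 = 2, a_2 = 8, b_2 = 9, c_2 = 12, a_3 = 7, b_3 = 7, c_3 = 2, p_3 = 4, q_3 = 3, a_4 = 13, b_4 = 10, c_4 = 7, t_4 = 6, a_5 = 6, b_5 = 4, c_5 = 5, p_5 = 4, t_5 = 5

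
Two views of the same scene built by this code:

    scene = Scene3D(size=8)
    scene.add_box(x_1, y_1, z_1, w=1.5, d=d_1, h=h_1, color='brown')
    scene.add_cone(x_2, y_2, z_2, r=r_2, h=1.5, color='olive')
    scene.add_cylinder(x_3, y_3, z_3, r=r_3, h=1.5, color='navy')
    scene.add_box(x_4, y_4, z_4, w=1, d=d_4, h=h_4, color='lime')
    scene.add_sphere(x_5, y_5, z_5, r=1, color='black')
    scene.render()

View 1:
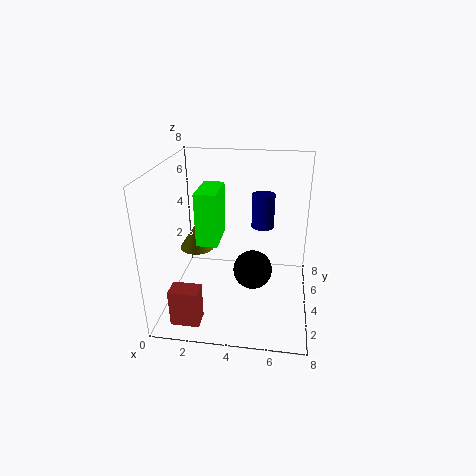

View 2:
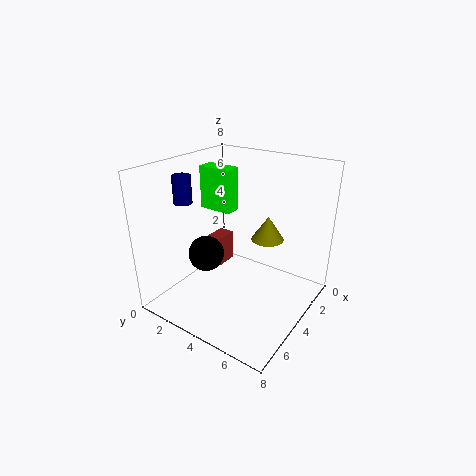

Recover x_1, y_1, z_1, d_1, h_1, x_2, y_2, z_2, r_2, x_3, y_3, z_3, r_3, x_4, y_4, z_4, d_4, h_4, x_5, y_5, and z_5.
x_1 = 1; y_1 = 0.5; z_1 = 0.5; d_1 = 1; h_1 = 2; x_2 = 1.5; y_2 = 4.5; z_2 = 3; r_2 = 1; x_3 = 5.5; y_3 = 1.5; z_3 = 6; r_3 = 0.5; x_4 = 2.5; y_4 = 1; z_4 = 5; d_4 = 2; h_4 = 2.5; x_5 = 5; y_5 = 2.5; z_5 = 3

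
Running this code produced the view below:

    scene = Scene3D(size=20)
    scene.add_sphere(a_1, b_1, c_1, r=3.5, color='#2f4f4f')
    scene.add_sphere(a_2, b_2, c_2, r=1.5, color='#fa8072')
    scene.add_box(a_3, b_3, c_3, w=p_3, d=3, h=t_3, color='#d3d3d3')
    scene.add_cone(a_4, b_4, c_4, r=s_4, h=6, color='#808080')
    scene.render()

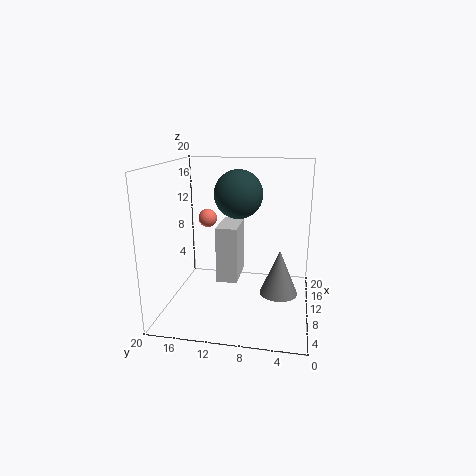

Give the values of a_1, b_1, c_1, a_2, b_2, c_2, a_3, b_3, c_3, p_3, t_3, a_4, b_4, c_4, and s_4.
a_1 = 13; b_1 = 10.5; c_1 = 15.5; a_2 = 17.5; b_2 = 16.5; c_2 = 10.5; a_3 = 9; b_3 = 10; c_3 = 3.5; p_3 = 6; t_3 = 8; a_4 = 7.5; b_4 = 4; c_4 = 3.5; s_4 = 2.5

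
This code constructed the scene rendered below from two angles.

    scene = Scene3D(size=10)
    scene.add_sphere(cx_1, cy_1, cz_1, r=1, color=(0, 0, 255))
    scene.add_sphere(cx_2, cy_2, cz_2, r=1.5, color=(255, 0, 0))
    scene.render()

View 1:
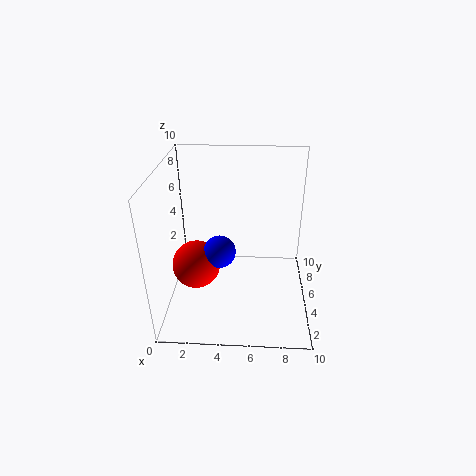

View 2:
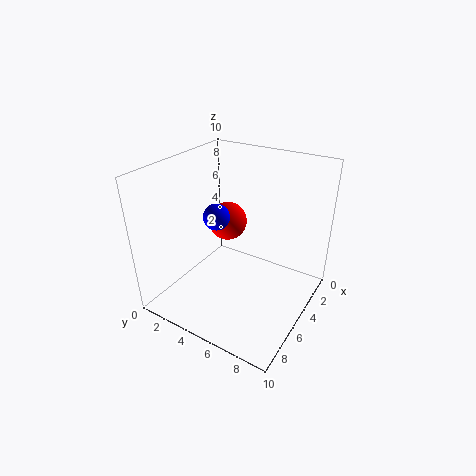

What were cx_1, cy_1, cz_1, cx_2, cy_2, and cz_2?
cx_1 = 4, cy_1 = 2.5, cz_1 = 5.5, cx_2 = 2.5, cy_2 = 2.5, cz_2 = 4.5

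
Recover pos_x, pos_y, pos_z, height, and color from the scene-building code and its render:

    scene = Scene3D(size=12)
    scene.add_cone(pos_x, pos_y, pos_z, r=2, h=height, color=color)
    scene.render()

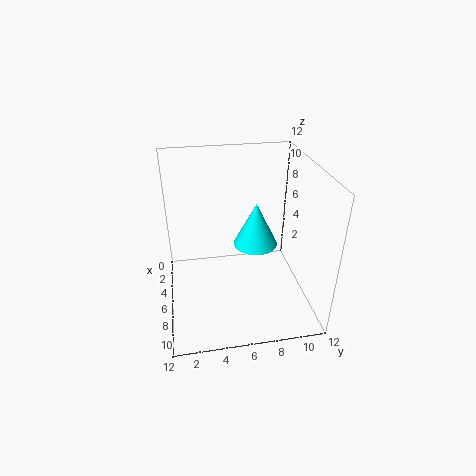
pos_x = 4; pos_y = 8; pos_z = 4; height = 4; color = 'cyan'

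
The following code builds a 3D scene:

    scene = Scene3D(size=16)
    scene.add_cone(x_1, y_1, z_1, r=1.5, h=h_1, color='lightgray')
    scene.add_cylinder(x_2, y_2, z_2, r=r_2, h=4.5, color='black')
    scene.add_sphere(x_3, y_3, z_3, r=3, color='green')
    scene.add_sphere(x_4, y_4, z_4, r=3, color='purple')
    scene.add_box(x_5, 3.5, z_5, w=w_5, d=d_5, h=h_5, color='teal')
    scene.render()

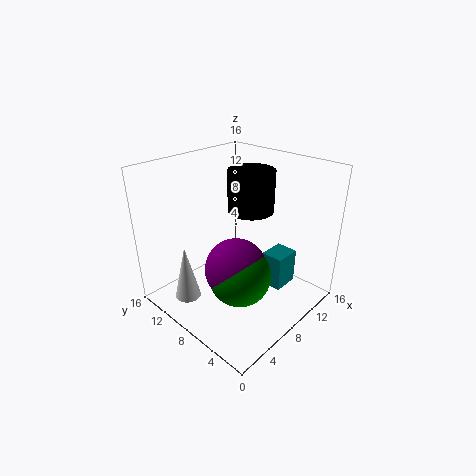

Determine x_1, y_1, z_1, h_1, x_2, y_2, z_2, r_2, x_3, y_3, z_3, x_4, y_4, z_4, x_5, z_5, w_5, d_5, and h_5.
x_1 = 3.5; y_1 = 12; z_1 = 0.5; h_1 = 6.5; x_2 = 9.5; y_2 = 7.5; z_2 = 11; r_2 = 2.5; x_3 = 4; y_3 = 4; z_3 = 7; x_4 = 4; y_4 = 4.5; z_4 = 7.5; x_5 = 10; z_5 = 2; w_5 = 3; d_5 = 2.5; h_5 = 4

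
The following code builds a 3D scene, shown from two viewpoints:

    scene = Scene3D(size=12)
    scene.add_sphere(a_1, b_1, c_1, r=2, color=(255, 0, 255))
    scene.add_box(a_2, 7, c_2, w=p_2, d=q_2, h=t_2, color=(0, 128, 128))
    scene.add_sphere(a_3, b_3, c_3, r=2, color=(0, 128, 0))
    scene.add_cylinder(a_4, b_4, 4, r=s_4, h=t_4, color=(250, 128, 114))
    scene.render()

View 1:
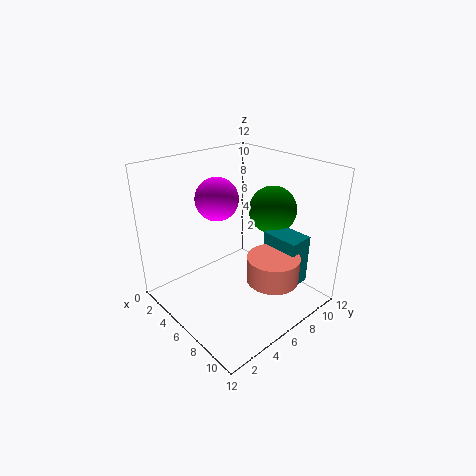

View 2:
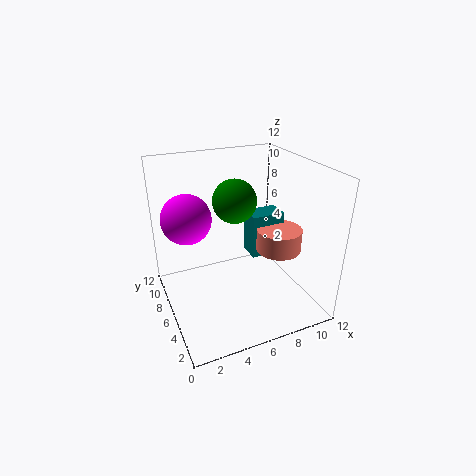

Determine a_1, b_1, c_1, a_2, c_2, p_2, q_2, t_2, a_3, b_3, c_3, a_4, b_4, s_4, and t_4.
a_1 = 2
b_1 = 7
c_1 = 8
a_2 = 8
c_2 = 3
p_2 = 3
q_2 = 2
t_2 = 4
a_3 = 7
b_3 = 9
c_3 = 8
a_4 = 10
b_4 = 6
s_4 = 2
t_4 = 2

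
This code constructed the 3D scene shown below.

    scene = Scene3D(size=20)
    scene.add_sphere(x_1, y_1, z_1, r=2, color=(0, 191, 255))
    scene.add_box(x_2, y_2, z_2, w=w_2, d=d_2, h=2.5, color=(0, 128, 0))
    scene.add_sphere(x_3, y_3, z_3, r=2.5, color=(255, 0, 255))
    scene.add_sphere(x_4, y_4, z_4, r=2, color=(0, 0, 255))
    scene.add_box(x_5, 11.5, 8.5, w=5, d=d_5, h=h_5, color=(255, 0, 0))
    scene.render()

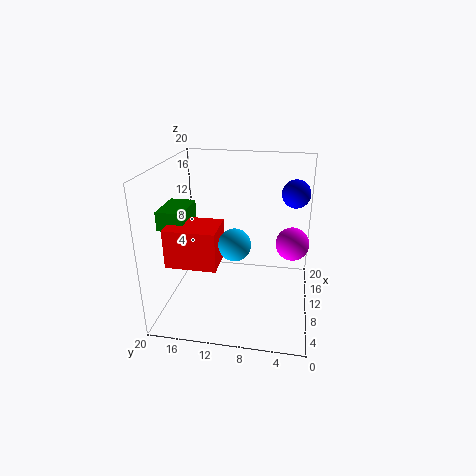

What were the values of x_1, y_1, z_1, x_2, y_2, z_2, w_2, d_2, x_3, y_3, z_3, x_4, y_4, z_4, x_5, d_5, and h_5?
x_1 = 5, y_1 = 9.5, z_1 = 11.5, x_2 = 5, y_2 = 16, z_2 = 12.5, w_2 = 5.5, d_2 = 3.5, x_3 = 14.5, y_3 = 2.5, z_3 = 7.5, x_4 = 14, y_4 = 2.5, z_4 = 15.5, x_5 = 3, d_5 = 6.5, h_5 = 5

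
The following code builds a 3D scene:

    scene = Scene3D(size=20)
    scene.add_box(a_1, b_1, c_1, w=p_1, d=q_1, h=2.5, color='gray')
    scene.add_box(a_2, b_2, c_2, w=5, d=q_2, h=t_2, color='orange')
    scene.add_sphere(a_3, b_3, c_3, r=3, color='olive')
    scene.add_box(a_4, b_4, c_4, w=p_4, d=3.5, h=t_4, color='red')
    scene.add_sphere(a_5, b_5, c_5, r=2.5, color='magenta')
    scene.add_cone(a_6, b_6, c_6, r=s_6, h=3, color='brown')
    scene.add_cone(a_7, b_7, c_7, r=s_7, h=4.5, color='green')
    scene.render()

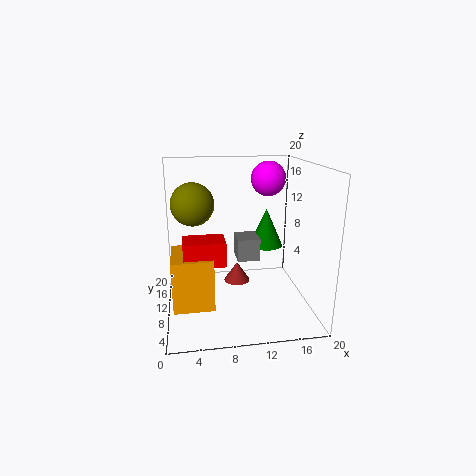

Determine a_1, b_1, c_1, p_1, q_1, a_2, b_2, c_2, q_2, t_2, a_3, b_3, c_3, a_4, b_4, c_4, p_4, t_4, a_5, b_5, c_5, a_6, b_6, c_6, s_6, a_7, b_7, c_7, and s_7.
a_1 = 8.5; b_1 = 1; c_1 = 10.5; p_1 = 2.5; q_1 = 3; a_2 = 1; b_2 = 2.5; c_2 = 3.5; q_2 = 6; t_2 = 6.5; a_3 = 4; b_3 = 12; c_3 = 14.5; a_4 = 2.5; b_4 = 3; c_4 = 9; p_4 = 5; t_4 = 3; a_5 = 15; b_5 = 13.5; c_5 = 17.5; a_6 = 10.5; b_6 = 14; c_6 = 1.5; s_6 = 2; a_7 = 12.5; b_7 = 4.5; c_7 = 11; s_7 = 2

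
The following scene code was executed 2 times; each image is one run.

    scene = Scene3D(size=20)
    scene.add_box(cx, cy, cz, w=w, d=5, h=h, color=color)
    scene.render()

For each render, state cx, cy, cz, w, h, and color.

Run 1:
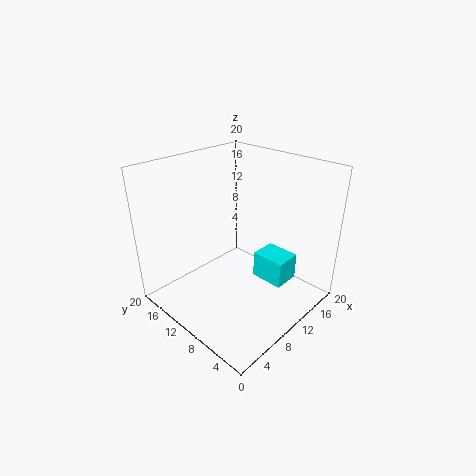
cx = 13.5
cy = 5
cz = 2
w = 4
h = 4
color = 'cyan'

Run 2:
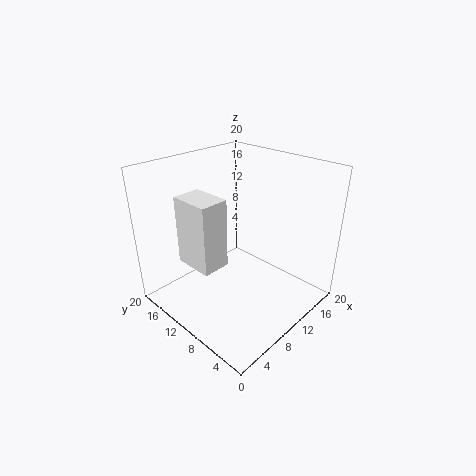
cx = 1.5
cy = 7
cz = 9.5
w = 3.5
h = 8.5
color = 'white'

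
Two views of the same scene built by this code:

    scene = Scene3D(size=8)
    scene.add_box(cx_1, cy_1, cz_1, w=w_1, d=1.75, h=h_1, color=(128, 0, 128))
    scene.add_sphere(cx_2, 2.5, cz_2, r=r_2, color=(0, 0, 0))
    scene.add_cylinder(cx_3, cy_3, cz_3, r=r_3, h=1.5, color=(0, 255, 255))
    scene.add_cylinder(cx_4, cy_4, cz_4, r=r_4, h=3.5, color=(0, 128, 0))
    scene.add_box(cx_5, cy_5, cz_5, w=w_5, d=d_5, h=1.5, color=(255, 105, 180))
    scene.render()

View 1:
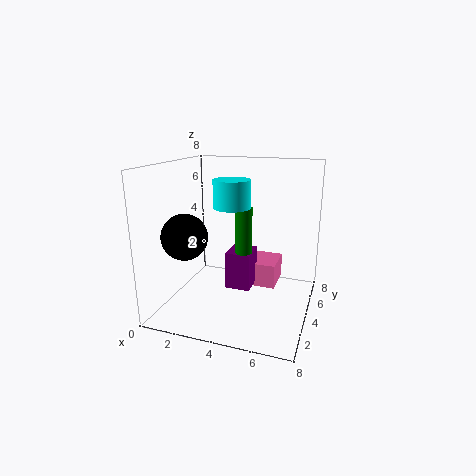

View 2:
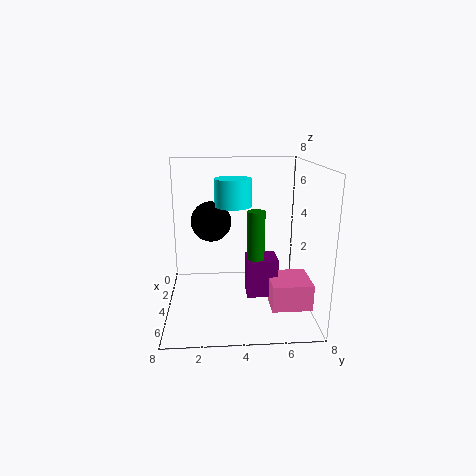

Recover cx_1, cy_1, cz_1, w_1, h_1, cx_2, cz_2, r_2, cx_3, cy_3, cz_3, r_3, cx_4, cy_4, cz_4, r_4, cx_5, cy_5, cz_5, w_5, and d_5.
cx_1 = 3; cy_1 = 4.5; cz_1 = 0.5; w_1 = 1.5; h_1 = 2.25; cx_2 = 1.5; cz_2 = 4.25; r_2 = 1.25; cx_3 = 3.75; cy_3 = 3.75; cz_3 = 5.75; r_3 = 1; cx_4 = 4; cy_4 = 5; cz_4 = 2; r_4 = 0.5; cx_5 = 3.5; cy_5 = 5.75; cz_5 = 0.25; w_5 = 2.25; d_5 = 2.25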